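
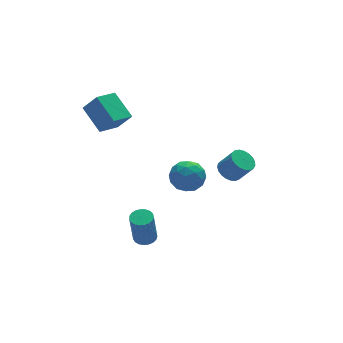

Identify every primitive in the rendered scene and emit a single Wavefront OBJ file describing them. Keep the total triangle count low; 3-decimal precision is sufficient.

v -2.55 1.143 4.218
v -2.834 2.484 5.081
v -3.081 1.638 3.275
v -3.364 2.979 4.138
v -1.436 1.621 3.842
v -1.719 2.962 4.705
v -1.966 2.116 2.899
v -2.25 3.457 3.762
v 1.508 2.611 -1.246
v 2.365 2.372 -1.626
v 0.815 1.508 -2.114
v 1.672 1.269 -2.494
v 1.486 1.079 -1.564
v 1.914 1.761 -1.028
v 1.266 2.119 -2.712
v 1.694 2.801 -2.176
v 2.215 2.068 -2.532
v 2.351 1.425 -1.823
v 0.829 2.455 -1.917
v 0.965 1.812 -1.208
v 1.997 2.589 -1.36
v 1.183 1.291 -2.38
v 1.073 1.18 -1.833
v 1.577 1.039 -2.057
v 1.732 2.229 -1.008
v 2.236 2.089 -1.232
v 1.719 1.328 -1.195
v 0.944 1.791 -2.508
v 1.448 1.651 -2.732
v 1.603 2.841 -1.683
v 2.107 2.7 -1.907
v 1.461 2.552 -2.545
v 2.413 2.269 -2.116
v 2.006 1.621 -2.626
v 1.767 2.121 -2.754
v 2.019 2.522 -2.439
v 2.493 1.891 -1.699
v 2.085 1.243 -2.209
v 1.976 1.131 -1.662
v 2.228 1.532 -1.347
v 2.405 1.713 -2.232
v 1.095 2.637 -1.531
v 0.687 1.989 -2.041
v 0.952 2.348 -2.393
v 1.204 2.749 -2.078
v 1.174 2.259 -1.114
v 0.767 1.611 -1.624
v 1.161 1.358 -1.301
v 1.413 1.759 -0.986
v 0.775 2.167 -1.508
v -3.074 -3.447 -0.415
v -2.571 -3.248 -0.318
v -2.822 -3.435 1.353
v -3.326 -3.633 1.255
v -2.698 -3.058 -0.315
v -2.95 -3.245 1.355
v -2.891 -2.935 -0.331
v -3.142 -3.122 1.34
v -3.115 -2.901 -0.36
v -3.366 -3.088 1.31
v -3.332 -2.961 -0.4
v -3.583 -3.148 1.271
v -3.505 -3.105 -0.442
v -3.756 -3.292 1.229
v -3.603 -3.308 -0.479
v -3.854 -3.495 1.191
v -3.61 -3.535 -0.506
v -3.861 -3.722 1.165
v -3.524 -3.747 -0.517
v -3.775 -3.934 1.154
v -3.36 -3.907 -0.51
v -3.612 -4.094 1.161
v -3.148 -3.987 -0.487
v -3.399 -4.174 1.184
v -2.922 -3.974 -0.452
v -3.173 -4.161 1.219
v -2.723 -3.869 -0.41
v -2.974 -4.056 1.261
v -2.584 -3.692 -0.369
v -2.836 -3.879 1.302
v -2.531 -3.472 -0.337
v -2.782 -3.659 1.334
v 2.562 -0.611 0.139
v 3.173 -0.386 -0.06
v 3.668 -0.864 0.923
v 3.058 -1.089 1.121
v 3.077 -0.169 0.094
v 3.573 -0.647 1.077
v 2.892 -0.028 0.256
v 3.388 -0.506 1.238
v 2.651 0.012 0.397
v 3.146 -0.466 1.38
v 2.394 -0.056 0.494
v 2.889 -0.534 1.476
v 2.166 -0.22 0.529
v 2.662 -0.698 1.512
v 2.007 -0.451 0.497
v 2.502 -0.929 1.479
v 1.943 -0.71 0.403
v 2.439 -1.188 1.385
v 1.987 -0.952 0.263
v 2.483 -1.43 1.246
v 2.13 -1.135 0.102
v 2.626 -1.613 1.084
v 2.348 -1.227 -0.053
v 2.844 -1.705 0.929
v 2.603 -1.213 -0.175
v 3.099 -1.691 0.808
v 2.851 -1.095 -0.242
v 3.346 -1.573 0.74
v 3.049 -0.893 -0.244
v 3.544 -1.371 0.739
v 3.163 -0.642 -0.179
v 3.658 -1.12 0.803
f 2 4 1
f 5 2 1
f 1 4 3
f 3 5 1
f 2 8 4
f 6 2 5
f 6 8 2
f 4 8 3
f 7 5 3
f 3 8 7
f 7 6 5
f 8 6 7
f 9 46 25
f 46 20 49
f 25 49 14
f 46 49 25
f 9 25 21
f 25 14 26
f 21 26 10
f 25 26 21
f 9 21 30
f 21 10 31
f 30 31 16
f 21 31 30
f 9 30 42
f 30 16 45
f 42 45 19
f 30 45 42
f 9 42 46
f 42 19 50
f 46 50 20
f 42 50 46
f 10 26 37
f 26 14 40
f 37 40 18
f 26 40 37
f 14 49 27
f 49 20 48
f 27 48 13
f 49 48 27
f 20 50 47
f 50 19 43
f 47 43 11
f 50 43 47
f 19 45 44
f 45 16 32
f 44 32 15
f 45 32 44
f 16 31 36
f 31 10 33
f 36 33 17
f 31 33 36
f 12 38 24
f 38 18 39
f 24 39 13
f 38 39 24
f 12 24 22
f 24 13 23
f 22 23 11
f 24 23 22
f 12 22 29
f 22 11 28
f 29 28 15
f 22 28 29
f 12 29 34
f 29 15 35
f 34 35 17
f 29 35 34
f 12 34 38
f 34 17 41
f 38 41 18
f 34 41 38
f 13 39 27
f 39 18 40
f 27 40 14
f 39 40 27
f 11 23 47
f 23 13 48
f 47 48 20
f 23 48 47
f 15 28 44
f 28 11 43
f 44 43 19
f 28 43 44
f 17 35 36
f 35 15 32
f 36 32 16
f 35 32 36
f 18 41 37
f 41 17 33
f 37 33 10
f 41 33 37
f 52 51 55
f 52 55 53
f 53 55 56
f 53 56 54
f 55 51 57
f 55 57 56
f 56 57 58
f 56 58 54
f 57 51 59
f 57 59 58
f 58 59 60
f 58 60 54
f 59 51 61
f 59 61 60
f 60 61 62
f 60 62 54
f 61 51 63
f 61 63 62
f 62 63 64
f 62 64 54
f 63 51 65
f 63 65 64
f 64 65 66
f 64 66 54
f 65 51 67
f 65 67 66
f 66 67 68
f 66 68 54
f 67 51 69
f 67 69 68
f 68 69 70
f 68 70 54
f 69 51 71
f 69 71 70
f 70 71 72
f 70 72 54
f 71 51 73
f 71 73 72
f 72 73 74
f 72 74 54
f 73 51 75
f 73 75 74
f 74 75 76
f 74 76 54
f 75 51 77
f 75 77 76
f 76 77 78
f 76 78 54
f 77 51 79
f 77 79 78
f 78 79 80
f 78 80 54
f 79 51 81
f 79 81 80
f 80 81 82
f 80 82 54
f 81 51 52
f 81 52 82
f 82 52 53
f 82 53 54
f 84 83 87
f 84 87 85
f 85 87 88
f 85 88 86
f 87 83 89
f 87 89 88
f 88 89 90
f 88 90 86
f 89 83 91
f 89 91 90
f 90 91 92
f 90 92 86
f 91 83 93
f 91 93 92
f 92 93 94
f 92 94 86
f 93 83 95
f 93 95 94
f 94 95 96
f 94 96 86
f 95 83 97
f 95 97 96
f 96 97 98
f 96 98 86
f 97 83 99
f 97 99 98
f 98 99 100
f 98 100 86
f 99 83 101
f 99 101 100
f 100 101 102
f 100 102 86
f 101 83 103
f 101 103 102
f 102 103 104
f 102 104 86
f 103 83 105
f 103 105 104
f 104 105 106
f 104 106 86
f 105 83 107
f 105 107 106
f 106 107 108
f 106 108 86
f 107 83 109
f 107 109 108
f 108 109 110
f 108 110 86
f 109 83 111
f 109 111 110
f 110 111 112
f 110 112 86
f 111 83 113
f 111 113 112
f 112 113 114
f 112 114 86
f 113 83 84
f 113 84 114
f 114 84 85
f 114 85 86



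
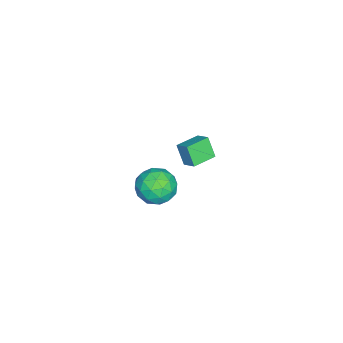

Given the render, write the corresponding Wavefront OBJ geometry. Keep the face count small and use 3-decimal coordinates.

v -2.426 1.561 -1.999
v -2.838 0.989 -0.767
v -3.715 2.403 -2.039
v -4.127 1.831 -0.807
v -1.953 2.309 -1.493
v -2.365 1.737 -0.261
v -3.242 3.151 -1.533
v -3.654 2.579 -0.301
v 2.864 2.556 1.855
v 3.917 3.156 1.991
v 3.743 0.884 2.429
v 4.796 1.484 2.565
v 3.867 1.702 3.325
v 3.324 2.735 2.97
v 4.336 1.305 1.45
v 3.793 2.338 1.095
v 4.827 2.383 1.741
v 4.537 2.628 2.9
v 3.123 1.412 1.52
v 2.833 1.657 2.679
v 3.314 3.002 1.873
v 4.346 1.038 2.547
v 3.8 1.166 2.994
v 4.419 1.518 3.074
v 2.965 2.755 2.448
v 3.584 3.108 2.528
v 3.554 2.254 3.312
v 4.076 0.932 1.892
v 4.695 1.285 1.972
v 3.241 2.522 1.346
v 3.86 2.874 1.426
v 4.106 1.786 1.108
v 4.467 2.901 1.806
v 4.984 1.918 2.143
v 4.713 1.813 1.487
v 4.394 2.42 1.279
v 4.297 3.045 2.487
v 4.813 2.063 2.824
v 4.267 2.191 3.271
v 3.948 2.798 3.062
v 4.832 2.591 2.34
v 2.847 1.977 1.596
v 3.363 0.995 1.933
v 3.712 1.242 1.358
v 3.393 1.849 1.149
v 2.676 2.122 2.277
v 3.193 1.139 2.614
v 3.266 1.62 3.141
v 2.947 2.227 2.933
v 2.828 1.449 2.08
f 2 4 1
f 5 2 1
f 1 4 3
f 3 5 1
f 2 8 4
f 6 2 5
f 6 8 2
f 4 8 3
f 7 5 3
f 3 8 7
f 7 6 5
f 8 6 7
f 9 46 25
f 46 20 49
f 25 49 14
f 46 49 25
f 9 25 21
f 25 14 26
f 21 26 10
f 25 26 21
f 9 21 30
f 21 10 31
f 30 31 16
f 21 31 30
f 9 30 42
f 30 16 45
f 42 45 19
f 30 45 42
f 9 42 46
f 42 19 50
f 46 50 20
f 42 50 46
f 10 26 37
f 26 14 40
f 37 40 18
f 26 40 37
f 14 49 27
f 49 20 48
f 27 48 13
f 49 48 27
f 20 50 47
f 50 19 43
f 47 43 11
f 50 43 47
f 19 45 44
f 45 16 32
f 44 32 15
f 45 32 44
f 16 31 36
f 31 10 33
f 36 33 17
f 31 33 36
f 12 38 24
f 38 18 39
f 24 39 13
f 38 39 24
f 12 24 22
f 24 13 23
f 22 23 11
f 24 23 22
f 12 22 29
f 22 11 28
f 29 28 15
f 22 28 29
f 12 29 34
f 29 15 35
f 34 35 17
f 29 35 34
f 12 34 38
f 34 17 41
f 38 41 18
f 34 41 38
f 13 39 27
f 39 18 40
f 27 40 14
f 39 40 27
f 11 23 47
f 23 13 48
f 47 48 20
f 23 48 47
f 15 28 44
f 28 11 43
f 44 43 19
f 28 43 44
f 17 35 36
f 35 15 32
f 36 32 16
f 35 32 36
f 18 41 37
f 41 17 33
f 37 33 10
f 41 33 37



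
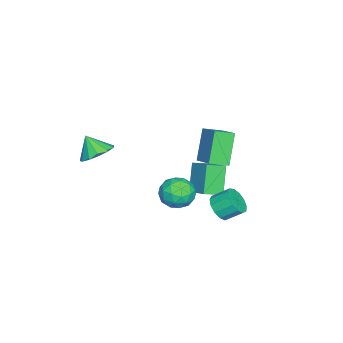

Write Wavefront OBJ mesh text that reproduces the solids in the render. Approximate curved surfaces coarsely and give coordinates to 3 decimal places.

v 0.617 2.397 1.001
v -0.588 2.348 2.83
v 1.853 3.468 1.844
v 0.648 3.419 3.673
v 1.212 1.421 1.367
v 0.007 1.372 3.196
v 2.448 2.492 2.21
v 1.243 2.443 4.039
v 3.405 3.4 -0.582
v 4.002 3.085 -0.002
v 3.813 4.025 0.702
v 3.215 4.34 0.122
v 4.255 3.376 -0.322
v 4.066 4.316 0.382
v 4.239 3.675 -0.725
v 4.05 4.615 -0.02
v 3.958 3.886 -1.082
v 3.769 4.826 -0.378
v 3.501 3.943 -1.281
v 3.312 4.883 -0.576
v 3.013 3.827 -1.258
v 2.824 4.768 -0.553
v 2.65 3.576 -1.02
v 2.461 4.516 -0.316
v 2.526 3.269 -0.643
v 2.337 4.209 0.061
v 2.681 3.004 -0.247
v 2.492 3.944 0.457
v 3.066 2.864 0.042
v 2.877 3.804 0.747
v 3.558 2.894 0.134
v 3.369 3.834 0.838
v 3.506 -3.554 2.398
v 3.996 -4.39 1.943
v 3.234 -4.326 3.522
v 4.42 -4.091 2.251
v 4.553 -3.621 2.605
v 4.354 -3.131 2.893
v 3.886 -2.775 3.025
v 3.297 -2.666 2.957
v 2.774 -2.84 2.712
v 2.483 -3.24 2.367
v 2.518 -3.74 2.032
v 2.865 -4.181 1.813
v 3.417 -4.423 1.78
v -2.076 1.283 -1.248
v -1.298 0.37 -0.83
v -1.126 2.434 -0.499
v -0.348 1.521 -0.081
v -0.972 1.459 -2.919
v -0.194 0.546 -2.501
v -0.022 2.61 -2.17
v 0.756 1.697 -1.752
v 1.949 1.582 -0.586
v 2.969 1.109 -0.539
v 1.271 0.051 -1.301
v 2.291 -0.422 -1.254
v 1.729 -0.203 -0.305
v 2.148 0.743 0.137
v 2.092 0.417 -1.977
v 2.511 1.363 -1.535
v 3.057 0.389 -1.4
v 2.833 0.006 -0.366
v 1.407 1.154 -1.474
v 1.183 0.771 -0.44
v 2.518 1.48 -0.5
v 1.722 -0.32 -1.34
v 1.391 -0.191 -0.782
v 1.991 -0.469 -0.755
v 2.036 1.265 -0.102
v 2.635 0.987 -0.075
v 1.907 0.215 0.063
v 1.605 0.173 -1.765
v 2.204 -0.105 -1.738
v 2.249 1.629 -1.085
v 2.849 1.351 -1.058
v 2.333 0.945 -1.903
v 3.17 0.779 -0.978
v 2.772 -0.121 -1.398
v 2.655 0.372 -1.823
v 2.901 0.928 -1.563
v 3.038 0.554 -0.371
v 2.64 -0.346 -0.791
v 2.309 -0.218 -0.233
v 2.555 0.338 0.027
v 3.09 0.13 -0.876
v 1.6 1.506 -1.049
v 1.202 0.606 -1.469
v 1.685 0.822 -1.867
v 1.931 1.378 -1.607
v 1.468 1.281 -0.442
v 1.07 0.381 -0.862
v 1.339 0.232 -0.277
v 1.585 0.788 -0.017
v 1.15 1.03 -0.964
f 2 4 1
f 5 2 1
f 1 4 3
f 3 5 1
f 2 8 4
f 6 2 5
f 6 8 2
f 4 8 3
f 7 5 3
f 3 8 7
f 7 6 5
f 8 6 7
f 10 9 13
f 10 13 11
f 11 13 14
f 11 14 12
f 13 9 15
f 13 15 14
f 14 15 16
f 14 16 12
f 15 9 17
f 15 17 16
f 16 17 18
f 16 18 12
f 17 9 19
f 17 19 18
f 18 19 20
f 18 20 12
f 19 9 21
f 19 21 20
f 20 21 22
f 20 22 12
f 21 9 23
f 21 23 22
f 22 23 24
f 22 24 12
f 23 9 25
f 23 25 24
f 24 25 26
f 24 26 12
f 25 9 27
f 25 27 26
f 26 27 28
f 26 28 12
f 27 9 29
f 27 29 28
f 28 29 30
f 28 30 12
f 29 9 31
f 29 31 30
f 30 31 32
f 30 32 12
f 31 9 10
f 31 10 32
f 32 10 11
f 32 11 12
f 34 33 36
f 34 36 35
f 36 33 37
f 36 37 35
f 37 33 38
f 37 38 35
f 38 33 39
f 38 39 35
f 39 33 40
f 39 40 35
f 40 33 41
f 40 41 35
f 41 33 42
f 41 42 35
f 42 33 43
f 42 43 35
f 43 33 44
f 43 44 35
f 44 33 45
f 44 45 35
f 45 33 34
f 45 34 35
f 47 49 46
f 50 47 46
f 46 49 48
f 48 50 46
f 47 53 49
f 51 47 50
f 51 53 47
f 49 53 48
f 52 50 48
f 48 53 52
f 52 51 50
f 53 51 52
f 54 91 70
f 91 65 94
f 70 94 59
f 91 94 70
f 54 70 66
f 70 59 71
f 66 71 55
f 70 71 66
f 54 66 75
f 66 55 76
f 75 76 61
f 66 76 75
f 54 75 87
f 75 61 90
f 87 90 64
f 75 90 87
f 54 87 91
f 87 64 95
f 91 95 65
f 87 95 91
f 55 71 82
f 71 59 85
f 82 85 63
f 71 85 82
f 59 94 72
f 94 65 93
f 72 93 58
f 94 93 72
f 65 95 92
f 95 64 88
f 92 88 56
f 95 88 92
f 64 90 89
f 90 61 77
f 89 77 60
f 90 77 89
f 61 76 81
f 76 55 78
f 81 78 62
f 76 78 81
f 57 83 69
f 83 63 84
f 69 84 58
f 83 84 69
f 57 69 67
f 69 58 68
f 67 68 56
f 69 68 67
f 57 67 74
f 67 56 73
f 74 73 60
f 67 73 74
f 57 74 79
f 74 60 80
f 79 80 62
f 74 80 79
f 57 79 83
f 79 62 86
f 83 86 63
f 79 86 83
f 58 84 72
f 84 63 85
f 72 85 59
f 84 85 72
f 56 68 92
f 68 58 93
f 92 93 65
f 68 93 92
f 60 73 89
f 73 56 88
f 89 88 64
f 73 88 89
f 62 80 81
f 80 60 77
f 81 77 61
f 80 77 81
f 63 86 82
f 86 62 78
f 82 78 55
f 86 78 82



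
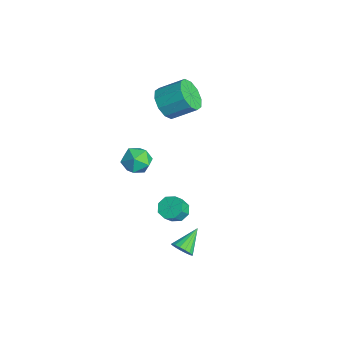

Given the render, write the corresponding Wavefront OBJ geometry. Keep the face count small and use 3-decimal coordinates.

v 4.092 0.651 -3.473
v 4.592 0.668 -2.998
v 3.288 1.789 -2.667
v 4.687 0.893 -3.221
v 4.645 1.062 -3.501
v 4.477 1.137 -3.775
v 4.22 1.101 -3.98
v 3.934 0.961 -4.069
v 3.684 0.751 -4.021
v 3.528 0.518 -3.847
v 3.5 0.315 -3.588
v 3.609 0.189 -3.303
v 3.827 0.169 -3.056
v 4.107 0.259 -2.905
v 4.383 0.439 -2.884
v 0.387 1.514 -3.786
v 0.797 1.081 -4.273
v 1.203 0.553 -3.461
v 0.793 0.986 -2.974
v 1.087 1.565 -4.103
v 1.493 1.037 -3.291
v 0.967 2.019 -3.747
v 1.373 1.491 -2.936
v 0.507 2.178 -3.414
v 0.913 1.649 -2.602
v -0.023 1.947 -3.299
v 0.383 1.419 -2.487
v -0.313 1.463 -3.469
v 0.093 0.935 -2.657
v -0.193 1.009 -3.824
v 0.213 0.481 -3.013
v 0.267 0.851 -4.158
v 0.673 0.322 -3.346
v -3.358 0.477 -1.263
v -2.583 0.987 -1.659
v -2.497 -0.907 -1.361
v -1.722 -0.397 -1.757
v -1.978 -0.256 -0.791
v -2.51 0.599 -0.73
v -2.57 -0.519 -2.29
v -3.102 0.336 -2.229
v -2.095 0.372 -2.294
v -1.729 0.534 -1.367
v -3.351 -0.454 -1.653
v -2.985 -0.292 -0.726
v -2.687 1.775 3.034
v -1.809 1.859 2.394
v -1.255 3.168 3.325
v -2.133 3.085 3.966
v -2.294 2.248 2.135
v -1.739 3.558 3.066
v -2.929 2.457 2.219
v -2.374 3.767 3.15
v -3.471 2.406 2.615
v -2.917 3.715 3.546
v -3.715 2.113 3.171
v -3.16 3.423 4.102
v -3.565 1.692 3.675
v -3.011 3.001 4.606
v -3.081 1.302 3.934
v -2.526 2.612 4.865
v -2.446 1.093 3.85
v -1.891 2.403 4.781
v -1.903 1.145 3.454
v -1.349 2.454 4.385
v -1.66 1.437 2.898
v -1.105 2.747 3.829
f 2 1 4
f 2 4 3
f 4 1 5
f 4 5 3
f 5 1 6
f 5 6 3
f 6 1 7
f 6 7 3
f 7 1 8
f 7 8 3
f 8 1 9
f 8 9 3
f 9 1 10
f 9 10 3
f 10 1 11
f 10 11 3
f 11 1 12
f 11 12 3
f 12 1 13
f 12 13 3
f 13 1 14
f 13 14 3
f 14 1 15
f 14 15 3
f 15 1 2
f 15 2 3
f 17 16 20
f 17 20 18
f 18 20 21
f 18 21 19
f 20 16 22
f 20 22 21
f 21 22 23
f 21 23 19
f 22 16 24
f 22 24 23
f 23 24 25
f 23 25 19
f 24 16 26
f 24 26 25
f 25 26 27
f 25 27 19
f 26 16 28
f 26 28 27
f 27 28 29
f 27 29 19
f 28 16 30
f 28 30 29
f 29 30 31
f 29 31 19
f 30 16 32
f 30 32 31
f 31 32 33
f 31 33 19
f 32 16 17
f 32 17 33
f 33 17 18
f 33 18 19
f 34 45 39
f 34 39 35
f 34 35 41
f 34 41 44
f 34 44 45
f 35 39 43
f 39 45 38
f 45 44 36
f 44 41 40
f 41 35 42
f 37 43 38
f 37 38 36
f 37 36 40
f 37 40 42
f 37 42 43
f 38 43 39
f 36 38 45
f 40 36 44
f 42 40 41
f 43 42 35
f 47 46 50
f 47 50 48
f 48 50 51
f 48 51 49
f 50 46 52
f 50 52 51
f 51 52 53
f 51 53 49
f 52 46 54
f 52 54 53
f 53 54 55
f 53 55 49
f 54 46 56
f 54 56 55
f 55 56 57
f 55 57 49
f 56 46 58
f 56 58 57
f 57 58 59
f 57 59 49
f 58 46 60
f 58 60 59
f 59 60 61
f 59 61 49
f 60 46 62
f 60 62 61
f 61 62 63
f 61 63 49
f 62 46 64
f 62 64 63
f 63 64 65
f 63 65 49
f 64 46 66
f 64 66 65
f 65 66 67
f 65 67 49
f 66 46 47
f 66 47 67
f 67 47 48
f 67 48 49



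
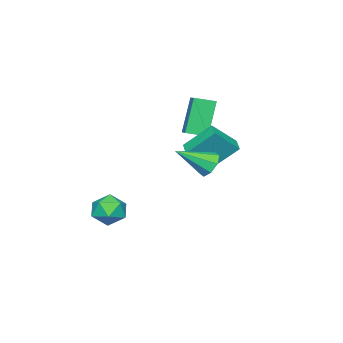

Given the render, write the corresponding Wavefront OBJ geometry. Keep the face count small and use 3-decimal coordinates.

v -2.259 2.806 1.118
v -2.947 3.938 2.41
v -1.654 3.377 0.94
v -2.342 4.509 2.231
v -1.238 2.091 2.289
v -1.926 3.223 3.58
v -0.633 2.662 2.11
v -1.321 3.794 3.402
v -0.094 4.34 1.984
v 0.423 4.373 1.401
v 1.114 3.28 2.996
v 0.49 4.82 1.79
v 0.214 4.987 2.293
v -0.242 4.774 2.615
v -0.611 4.308 2.567
v -0.678 3.86 2.177
v -0.402 3.694 1.674
v 0.054 3.906 1.353
v -0.699 -0.894 -3.09
v 0.202 -1.219 -2.77
v -1.342 -2.361 -2.77
v -0.441 -2.686 -2.45
v -0.95 -1.999 -1.913
v -0.553 -1.092 -2.111
v -0.587 -2.488 -3.429
v -0.19 -1.581 -3.627
v 0.271 -2.204 -2.979
v 0.046 -1.901 -2.043
v -1.186 -1.679 -3.497
v -1.411 -1.376 -2.561
v -3.562 0.404 1.961
v -4.445 0.292 3.962
v -4.245 1.255 1.707
v -5.128 1.143 3.708
v -2.812 1.117 2.332
v -3.695 1.005 4.333
v -3.495 1.968 2.078
v -4.378 1.856 4.079
f 2 4 1
f 5 2 1
f 1 4 3
f 3 5 1
f 2 8 4
f 6 2 5
f 6 8 2
f 4 8 3
f 7 5 3
f 3 8 7
f 7 6 5
f 8 6 7
f 10 9 12
f 10 12 11
f 12 9 13
f 12 13 11
f 13 9 14
f 13 14 11
f 14 9 15
f 14 15 11
f 15 9 16
f 15 16 11
f 16 9 17
f 16 17 11
f 17 9 18
f 17 18 11
f 18 9 10
f 18 10 11
f 19 30 24
f 19 24 20
f 19 20 26
f 19 26 29
f 19 29 30
f 20 24 28
f 24 30 23
f 30 29 21
f 29 26 25
f 26 20 27
f 22 28 23
f 22 23 21
f 22 21 25
f 22 25 27
f 22 27 28
f 23 28 24
f 21 23 30
f 25 21 29
f 27 25 26
f 28 27 20
f 32 34 31
f 35 32 31
f 31 34 33
f 33 35 31
f 32 38 34
f 36 32 35
f 36 38 32
f 34 38 33
f 37 35 33
f 33 38 37
f 37 36 35
f 38 36 37



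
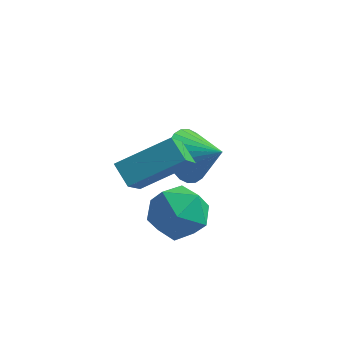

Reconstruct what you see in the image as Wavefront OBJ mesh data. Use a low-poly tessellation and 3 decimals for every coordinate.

v -2.773 4.007 -2.594
v -2.226 4.334 -3.478
v -1.547 3.813 -1.906
v -2.282 4.703 -3.274
v -2.412 4.966 -2.966
v -2.598 5.083 -2.602
v -2.81 5.036 -2.237
v -3.017 4.833 -1.925
v -3.187 4.504 -1.716
v -3.293 4.099 -1.64
v -3.321 3.681 -1.71
v -3.265 3.312 -1.914
v -3.134 3.049 -2.221
v -2.949 2.932 -2.586
v -2.736 2.978 -2.951
v -2.53 3.182 -3.262
v -2.36 3.511 -3.472
v -2.253 3.915 -3.547
v -3.381 1.916 -3.323
v -2.512 2.516 -2.827
v -2.148 0.604 -3.893
v -1.279 1.204 -3.397
v -2.081 0.68 -2.73
v -2.843 1.491 -2.378
v -1.817 1.629 -4.342
v -2.579 2.44 -3.99
v -1.545 2.339 -3.457
v -1.709 1.753 -2.461
v -2.951 1.367 -4.259
v -3.115 0.781 -3.263
v -4.069 1.6 -1.538
v -3.968 0.188 -0.197
v -2.528 2.566 -0.637
v -2.427 1.154 0.704
v -3.453 1.126 -2.084
v -3.352 -0.286 -0.743
v -1.912 2.092 -1.183
v -1.811 0.68 0.158
f 2 1 4
f 2 4 3
f 4 1 5
f 4 5 3
f 5 1 6
f 5 6 3
f 6 1 7
f 6 7 3
f 7 1 8
f 7 8 3
f 8 1 9
f 8 9 3
f 9 1 10
f 9 10 3
f 10 1 11
f 10 11 3
f 11 1 12
f 11 12 3
f 12 1 13
f 12 13 3
f 13 1 14
f 13 14 3
f 14 1 15
f 14 15 3
f 15 1 16
f 15 16 3
f 16 1 17
f 16 17 3
f 17 1 18
f 17 18 3
f 18 1 2
f 18 2 3
f 19 30 24
f 19 24 20
f 19 20 26
f 19 26 29
f 19 29 30
f 20 24 28
f 24 30 23
f 30 29 21
f 29 26 25
f 26 20 27
f 22 28 23
f 22 23 21
f 22 21 25
f 22 25 27
f 22 27 28
f 23 28 24
f 21 23 30
f 25 21 29
f 27 25 26
f 28 27 20
f 32 34 31
f 35 32 31
f 31 34 33
f 33 35 31
f 32 38 34
f 36 32 35
f 36 38 32
f 34 38 33
f 37 35 33
f 33 38 37
f 37 36 35
f 38 36 37



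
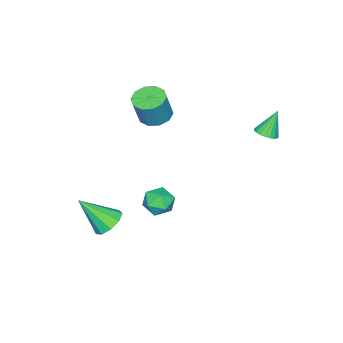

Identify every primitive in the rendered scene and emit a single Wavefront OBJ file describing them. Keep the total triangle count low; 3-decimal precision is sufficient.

v -2.907 3.168 1.86
v -2.556 2.728 2.096
v -3.513 3.392 3.18
v -2.411 2.934 2.127
v -2.352 3.18 2.113
v -2.389 3.424 2.054
v -2.515 3.624 1.962
v -2.709 3.745 1.853
v -2.938 3.766 1.744
v -3.161 3.684 1.656
v -3.34 3.512 1.603
v -3.444 3.281 1.594
v -3.456 3.03 1.631
v -3.372 2.804 1.708
v -3.208 2.64 1.811
v -2.992 2.567 1.923
v -2.761 2.598 2.023
v 3.4 -1.189 -2.499
v 4.046 -1.44 -3.009
v 4.08 -2.411 -1.041
v 4.209 -0.971 -2.693
v 3.994 -0.605 -2.286
v 3.501 -0.512 -1.979
v 2.961 -0.736 -1.915
v 2.627 -1.172 -2.125
v 2.654 -1.616 -2.509
v 3.031 -1.861 -2.889
v 3.581 -1.791 -3.087
v 0.822 0.376 -1.612
v 1.206 0.966 -1.133
v 2.014 -0.306 -1.727
v 2.398 0.284 -1.248
v 1.826 -0.242 -0.899
v 1.089 0.179 -0.828
v 2.131 0.481 -2.032
v 1.394 0.902 -1.961
v 2.015 1.031 -1.392
v 1.826 0.584 -0.692
v 1.394 0.076 -2.168
v 1.205 -0.371 -1.468
v -1.463 -2.116 1.809
v -0.675 -1.937 1.516
v -0.128 -1.924 2.999
v -0.917 -2.104 3.291
v -0.926 -1.477 1.605
v -0.379 -1.464 3.087
v -1.382 -1.261 1.772
v -0.835 -1.248 3.254
v -1.87 -1.372 1.952
v -1.323 -1.359 3.435
v -2.202 -1.767 2.078
v -1.655 -1.755 3.561
v -2.252 -2.296 2.101
v -1.705 -2.283 3.584
v -2.001 -2.756 2.013
v -1.454 -2.743 3.495
v -1.545 -2.972 1.846
v -0.998 -2.959 3.328
v -1.057 -2.861 1.665
v -0.51 -2.848 3.148
v -0.725 -2.465 1.539
v -0.178 -2.453 3.022
f 2 1 4
f 2 4 3
f 4 1 5
f 4 5 3
f 5 1 6
f 5 6 3
f 6 1 7
f 6 7 3
f 7 1 8
f 7 8 3
f 8 1 9
f 8 9 3
f 9 1 10
f 9 10 3
f 10 1 11
f 10 11 3
f 11 1 12
f 11 12 3
f 12 1 13
f 12 13 3
f 13 1 14
f 13 14 3
f 14 1 15
f 14 15 3
f 15 1 16
f 15 16 3
f 16 1 17
f 16 17 3
f 17 1 2
f 17 2 3
f 19 18 21
f 19 21 20
f 21 18 22
f 21 22 20
f 22 18 23
f 22 23 20
f 23 18 24
f 23 24 20
f 24 18 25
f 24 25 20
f 25 18 26
f 25 26 20
f 26 18 27
f 26 27 20
f 27 18 28
f 27 28 20
f 28 18 19
f 28 19 20
f 29 40 34
f 29 34 30
f 29 30 36
f 29 36 39
f 29 39 40
f 30 34 38
f 34 40 33
f 40 39 31
f 39 36 35
f 36 30 37
f 32 38 33
f 32 33 31
f 32 31 35
f 32 35 37
f 32 37 38
f 33 38 34
f 31 33 40
f 35 31 39
f 37 35 36
f 38 37 30
f 42 41 45
f 42 45 43
f 43 45 46
f 43 46 44
f 45 41 47
f 45 47 46
f 46 47 48
f 46 48 44
f 47 41 49
f 47 49 48
f 48 49 50
f 48 50 44
f 49 41 51
f 49 51 50
f 50 51 52
f 50 52 44
f 51 41 53
f 51 53 52
f 52 53 54
f 52 54 44
f 53 41 55
f 53 55 54
f 54 55 56
f 54 56 44
f 55 41 57
f 55 57 56
f 56 57 58
f 56 58 44
f 57 41 59
f 57 59 58
f 58 59 60
f 58 60 44
f 59 41 61
f 59 61 60
f 60 61 62
f 60 62 44
f 61 41 42
f 61 42 62
f 62 42 43
f 62 43 44



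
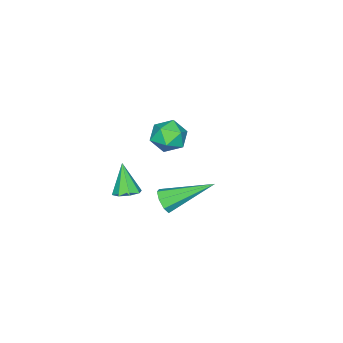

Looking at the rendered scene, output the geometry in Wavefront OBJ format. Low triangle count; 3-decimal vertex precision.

v -1.987 -2.849 1.34
v -1.251 -2.569 0.939
v -1.349 -4.091 1.641
v -0.613 -3.811 1.24
v -0.868 -3.444 2.001
v -1.262 -2.676 1.815
v -1.338 -3.984 0.765
v -1.732 -3.216 0.579
v -0.85 -3.271 0.583
v -0.56 -2.936 1.347
v -2.04 -3.724 1.233
v -1.75 -3.389 1.997
v 4.077 -1.631 2.197
v 4.638 -1.625 2.38
v 3.663 -2.129 3.483
v 4.425 -1.235 2.463
v 4.008 -1.077 2.389
v 3.632 -1.244 2.203
v 3.517 -1.637 2.014
v 3.73 -2.027 1.932
v 4.146 -2.184 2.005
v 4.523 -2.018 2.191
v 4.11 0.134 2.563
v 4.527 0.191 2.977
v 2.95 1.686 3.517
v 4.597 0.462 2.622
v 4.382 0.54 2.233
v 4.008 0.381 2.037
v 3.694 0.077 2.149
v 3.623 -0.194 2.504
v 3.838 -0.272 2.893
v 4.213 -0.113 3.089
f 1 12 6
f 1 6 2
f 1 2 8
f 1 8 11
f 1 11 12
f 2 6 10
f 6 12 5
f 12 11 3
f 11 8 7
f 8 2 9
f 4 10 5
f 4 5 3
f 4 3 7
f 4 7 9
f 4 9 10
f 5 10 6
f 3 5 12
f 7 3 11
f 9 7 8
f 10 9 2
f 14 13 16
f 14 16 15
f 16 13 17
f 16 17 15
f 17 13 18
f 17 18 15
f 18 13 19
f 18 19 15
f 19 13 20
f 19 20 15
f 20 13 21
f 20 21 15
f 21 13 22
f 21 22 15
f 22 13 14
f 22 14 15
f 24 23 26
f 24 26 25
f 26 23 27
f 26 27 25
f 27 23 28
f 27 28 25
f 28 23 29
f 28 29 25
f 29 23 30
f 29 30 25
f 30 23 31
f 30 31 25
f 31 23 32
f 31 32 25
f 32 23 24
f 32 24 25



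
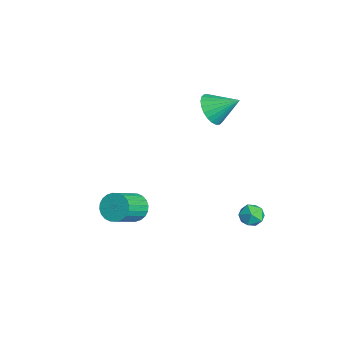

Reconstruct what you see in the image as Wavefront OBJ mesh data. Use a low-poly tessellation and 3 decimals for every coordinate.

v 2.361 -3.214 -2.411
v 2.971 -3.246 -3.03
v 3.989 -4.417 -1.969
v 3.379 -4.386 -1.349
v 3.079 -2.984 -2.845
v 4.097 -4.155 -1.783
v 3.078 -2.756 -2.593
v 4.096 -3.927 -1.531
v 2.968 -2.598 -2.313
v 3.986 -3.77 -1.252
v 2.765 -2.535 -2.048
v 3.783 -3.706 -0.987
v 2.501 -2.574 -1.838
v 3.519 -3.745 -0.777
v 2.216 -2.711 -1.716
v 3.234 -3.882 -0.655
v 1.952 -2.925 -1.699
v 2.97 -4.096 -0.638
v 1.751 -3.183 -1.791
v 2.769 -4.354 -0.73
v 1.643 -3.445 -1.977
v 2.661 -4.616 -0.915
v 1.644 -3.673 -2.229
v 2.662 -4.844 -1.167
v 1.754 -3.83 -2.508
v 2.772 -5.002 -1.447
v 1.957 -3.894 -2.773
v 2.975 -5.065 -1.712
v 2.221 -3.855 -2.983
v 3.239 -5.026 -1.922
v 2.506 -3.718 -3.105
v 3.524 -4.889 -2.044
v 2.77 -3.504 -3.122
v 3.788 -4.675 -2.061
v 2.457 3.129 -3.265
v 3.163 3.281 -2.975
v 2.957 2.259 -4.025
v 3.663 2.411 -3.735
v 3.126 2.063 -3.291
v 2.817 2.601 -2.822
v 3.303 2.939 -4.178
v 2.994 3.477 -3.709
v 3.686 3.163 -3.54
v 3.577 2.622 -2.991
v 2.543 2.918 -4.009
v 2.434 2.377 -3.46
v -0.566 1.484 2.3
v -0.276 1.97 1.439
v 0.026 2.796 3.24
v -0.651 2.107 1.484
v -1.013 2.149 1.653
v -1.307 2.09 1.92
v -1.489 1.939 2.245
v -1.529 1.719 2.579
v -1.424 1.462 2.87
v -1.187 1.209 3.074
v -0.857 0.998 3.16
v -0.482 0.861 3.115
v -0.119 0.818 2.946
v 0.175 0.877 2.679
v 0.356 1.029 2.354
v 0.397 1.249 2.02
v 0.291 1.505 1.729
v 0.055 1.758 1.525
f 2 1 5
f 2 5 3
f 3 5 6
f 3 6 4
f 5 1 7
f 5 7 6
f 6 7 8
f 6 8 4
f 7 1 9
f 7 9 8
f 8 9 10
f 8 10 4
f 9 1 11
f 9 11 10
f 10 11 12
f 10 12 4
f 11 1 13
f 11 13 12
f 12 13 14
f 12 14 4
f 13 1 15
f 13 15 14
f 14 15 16
f 14 16 4
f 15 1 17
f 15 17 16
f 16 17 18
f 16 18 4
f 17 1 19
f 17 19 18
f 18 19 20
f 18 20 4
f 19 1 21
f 19 21 20
f 20 21 22
f 20 22 4
f 21 1 23
f 21 23 22
f 22 23 24
f 22 24 4
f 23 1 25
f 23 25 24
f 24 25 26
f 24 26 4
f 25 1 27
f 25 27 26
f 26 27 28
f 26 28 4
f 27 1 29
f 27 29 28
f 28 29 30
f 28 30 4
f 29 1 31
f 29 31 30
f 30 31 32
f 30 32 4
f 31 1 33
f 31 33 32
f 32 33 34
f 32 34 4
f 33 1 2
f 33 2 34
f 34 2 3
f 34 3 4
f 35 46 40
f 35 40 36
f 35 36 42
f 35 42 45
f 35 45 46
f 36 40 44
f 40 46 39
f 46 45 37
f 45 42 41
f 42 36 43
f 38 44 39
f 38 39 37
f 38 37 41
f 38 41 43
f 38 43 44
f 39 44 40
f 37 39 46
f 41 37 45
f 43 41 42
f 44 43 36
f 48 47 50
f 48 50 49
f 50 47 51
f 50 51 49
f 51 47 52
f 51 52 49
f 52 47 53
f 52 53 49
f 53 47 54
f 53 54 49
f 54 47 55
f 54 55 49
f 55 47 56
f 55 56 49
f 56 47 57
f 56 57 49
f 57 47 58
f 57 58 49
f 58 47 59
f 58 59 49
f 59 47 60
f 59 60 49
f 60 47 61
f 60 61 49
f 61 47 62
f 61 62 49
f 62 47 63
f 62 63 49
f 63 47 64
f 63 64 49
f 64 47 48
f 64 48 49



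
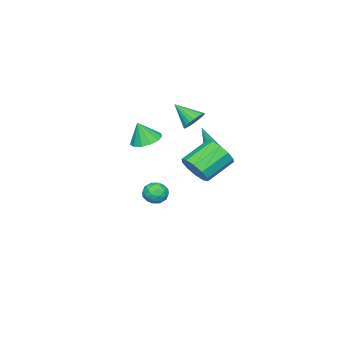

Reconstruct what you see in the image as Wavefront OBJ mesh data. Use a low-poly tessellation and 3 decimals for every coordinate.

v -2.439 -1.625 -3.634
v -1.972 -1.221 -3.062
v -2.228 -2.799 -2.978
v -1.761 -2.395 -2.406
v -2.591 -2.262 -2.441
v -2.721 -1.537 -2.846
v -1.479 -2.483 -3.194
v -1.609 -1.758 -3.599
v -1.379 -1.752 -2.79
v -2.066 -1.615 -2.325
v -2.134 -2.405 -3.715
v -2.821 -2.268 -3.25
v -2.224 -1.32 -3.406
v -1.976 -2.7 -2.634
v -2.464 -2.622 -2.655
v -2.189 -2.385 -2.319
v -2.665 -1.506 -3.279
v -2.39 -1.269 -2.943
v -2.754 -1.88 -2.578
v -1.81 -2.751 -3.097
v -1.535 -2.514 -2.761
v -2.011 -1.635 -3.721
v -1.736 -1.398 -3.385
v -1.446 -2.14 -3.462
v -1.601 -1.395 -2.91
v -1.477 -2.084 -2.524
v -1.311 -2.136 -2.987
v -1.387 -1.71 -3.225
v -2.005 -1.314 -2.636
v -1.881 -2.004 -2.251
v -2.369 -1.926 -2.271
v -2.445 -1.5 -2.509
v -1.656 -1.626 -2.476
v -2.319 -2.016 -3.789
v -2.195 -2.706 -3.404
v -1.755 -2.52 -3.531
v -1.831 -2.094 -3.769
v -2.723 -1.936 -3.516
v -2.599 -2.625 -3.13
v -2.813 -2.31 -2.815
v -2.889 -1.884 -3.053
v -2.544 -2.394 -3.564
v 2.096 3.487 2.072
v 2.577 3.253 2.964
v 1.005 3.9 3.98
v 0.524 4.133 3.088
v 2.726 3.859 2.81
v 1.155 4.506 3.826
v 2.635 4.323 2.375
v 1.064 4.969 3.391
v 2.338 4.467 1.823
v 0.767 5.114 2.839
v 1.948 4.237 1.367
v 0.377 4.883 2.383
v 1.615 3.72 1.18
v 0.043 4.367 2.196
v 1.465 3.114 1.334
v -0.106 3.761 2.35
v 1.556 2.651 1.769
v -0.015 3.297 2.785
v 1.853 2.506 2.321
v 0.282 3.153 3.337
v 2.243 2.737 2.777
v 0.672 3.383 3.793
v -3.193 -3.423 0.605
v -2.257 -3.071 0.468
v -2.847 -3.797 2.015
v -2.566 -2.633 0.66
v -3.075 -2.447 0.834
v -3.621 -2.57 0.936
v -4.032 -2.964 0.932
v -4.176 -3.504 0.825
v -4.008 -4.018 0.647
v -3.582 -4.344 0.456
v -3.032 -4.377 0.313
v -2.534 -4.107 0.261
v -2.245 -3.62 0.319
v -3.112 1.354 0.932
v -2.578 1.407 0.812
v -2.628 0.846 2.868
v -2.626 1.606 0.876
v -2.749 1.767 0.949
v -2.926 1.864 1.019
v -3.132 1.884 1.076
v -3.335 1.824 1.111
v -3.504 1.692 1.118
v -3.613 1.508 1.097
v -3.646 1.301 1.051
v -3.598 1.102 0.987
v -3.475 0.942 0.914
v -3.297 0.844 0.844
v -3.091 0.824 0.787
v -2.889 0.884 0.753
v -2.72 1.017 0.745
v -2.61 1.2 0.766
v -2.332 0.543 3.453
v -1.752 0.904 3.888
v -2.268 -0.783 4.467
v -2.031 1.009 4.044
v -2.363 1.033 4.097
v -2.689 0.973 4.039
v -2.954 0.839 3.88
v -3.111 0.653 3.647
v -3.133 0.448 3.38
v -3.017 0.26 3.127
v -2.782 0.121 2.929
v -2.47 0.054 2.822
v -2.134 0.072 2.825
v -1.832 0.172 2.936
v -1.616 0.335 3.136
v -1.525 0.535 3.392
v -1.573 0.736 3.658
f 1 38 17
f 38 12 41
f 17 41 6
f 38 41 17
f 1 17 13
f 17 6 18
f 13 18 2
f 17 18 13
f 1 13 22
f 13 2 23
f 22 23 8
f 13 23 22
f 1 22 34
f 22 8 37
f 34 37 11
f 22 37 34
f 1 34 38
f 34 11 42
f 38 42 12
f 34 42 38
f 2 18 29
f 18 6 32
f 29 32 10
f 18 32 29
f 6 41 19
f 41 12 40
f 19 40 5
f 41 40 19
f 12 42 39
f 42 11 35
f 39 35 3
f 42 35 39
f 11 37 36
f 37 8 24
f 36 24 7
f 37 24 36
f 8 23 28
f 23 2 25
f 28 25 9
f 23 25 28
f 4 30 16
f 30 10 31
f 16 31 5
f 30 31 16
f 4 16 14
f 16 5 15
f 14 15 3
f 16 15 14
f 4 14 21
f 14 3 20
f 21 20 7
f 14 20 21
f 4 21 26
f 21 7 27
f 26 27 9
f 21 27 26
f 4 26 30
f 26 9 33
f 30 33 10
f 26 33 30
f 5 31 19
f 31 10 32
f 19 32 6
f 31 32 19
f 3 15 39
f 15 5 40
f 39 40 12
f 15 40 39
f 7 20 36
f 20 3 35
f 36 35 11
f 20 35 36
f 9 27 28
f 27 7 24
f 28 24 8
f 27 24 28
f 10 33 29
f 33 9 25
f 29 25 2
f 33 25 29
f 44 43 47
f 44 47 45
f 45 47 48
f 45 48 46
f 47 43 49
f 47 49 48
f 48 49 50
f 48 50 46
f 49 43 51
f 49 51 50
f 50 51 52
f 50 52 46
f 51 43 53
f 51 53 52
f 52 53 54
f 52 54 46
f 53 43 55
f 53 55 54
f 54 55 56
f 54 56 46
f 55 43 57
f 55 57 56
f 56 57 58
f 56 58 46
f 57 43 59
f 57 59 58
f 58 59 60
f 58 60 46
f 59 43 61
f 59 61 60
f 60 61 62
f 60 62 46
f 61 43 63
f 61 63 62
f 62 63 64
f 62 64 46
f 63 43 44
f 63 44 64
f 64 44 45
f 64 45 46
f 66 65 68
f 66 68 67
f 68 65 69
f 68 69 67
f 69 65 70
f 69 70 67
f 70 65 71
f 70 71 67
f 71 65 72
f 71 72 67
f 72 65 73
f 72 73 67
f 73 65 74
f 73 74 67
f 74 65 75
f 74 75 67
f 75 65 76
f 75 76 67
f 76 65 77
f 76 77 67
f 77 65 66
f 77 66 67
f 79 78 81
f 79 81 80
f 81 78 82
f 81 82 80
f 82 78 83
f 82 83 80
f 83 78 84
f 83 84 80
f 84 78 85
f 84 85 80
f 85 78 86
f 85 86 80
f 86 78 87
f 86 87 80
f 87 78 88
f 87 88 80
f 88 78 89
f 88 89 80
f 89 78 90
f 89 90 80
f 90 78 91
f 90 91 80
f 91 78 92
f 91 92 80
f 92 78 93
f 92 93 80
f 93 78 94
f 93 94 80
f 94 78 95
f 94 95 80
f 95 78 79
f 95 79 80
f 97 96 99
f 97 99 98
f 99 96 100
f 99 100 98
f 100 96 101
f 100 101 98
f 101 96 102
f 101 102 98
f 102 96 103
f 102 103 98
f 103 96 104
f 103 104 98
f 104 96 105
f 104 105 98
f 105 96 106
f 105 106 98
f 106 96 107
f 106 107 98
f 107 96 108
f 107 108 98
f 108 96 109
f 108 109 98
f 109 96 110
f 109 110 98
f 110 96 111
f 110 111 98
f 111 96 112
f 111 112 98
f 112 96 97
f 112 97 98



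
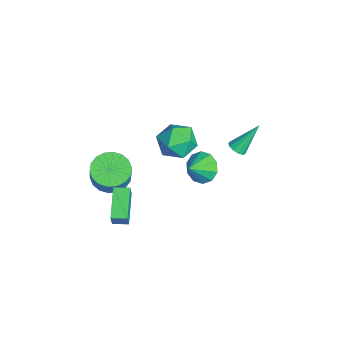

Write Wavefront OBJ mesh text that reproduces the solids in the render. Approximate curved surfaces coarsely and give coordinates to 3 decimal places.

v -1.057 3.156 2.351
v -0.567 3.35 2.292
v -1.343 4.324 3.809
v -0.745 3.518 2.122
v -1.022 3.572 2.024
v -1.31 3.494 2.031
v -1.518 3.308 2.138
v -1.579 3.075 2.314
v -1.475 2.867 2.501
v -1.237 2.75 2.64
v -0.943 2.763 2.688
v -0.685 2.901 2.629
v -0.544 3.119 2.481
v -3.316 -2.994 -1.477
v -2.533 -2.336 -1.824
v -1.941 -2.388 -0.59
v -2.724 -3.046 -0.243
v -2.862 -2.03 -1.654
v -2.271 -2.082 -0.419
v -3.281 -1.915 -1.448
v -2.69 -1.967 -0.213
v -3.707 -2.013 -1.248
v -3.116 -2.066 -0.014
v -4.055 -2.306 -1.094
v -3.464 -2.359 0.141
v -4.257 -2.735 -1.016
v -3.666 -2.788 0.219
v -4.273 -3.216 -1.029
v -3.681 -3.268 0.206
v -4.099 -3.652 -1.13
v -3.507 -3.704 0.104
v -3.769 -3.958 -1.301
v -3.178 -4.01 -0.066
v -3.35 -4.073 -1.507
v -2.759 -4.125 -0.272
v -2.924 -3.974 -1.706
v -2.333 -4.027 -0.472
v -2.576 -3.681 -1.861
v -1.985 -3.734 -0.626
v -2.374 -3.252 -1.939
v -1.783 -3.305 -0.704
v -2.359 -2.772 -1.926
v -1.767 -2.824 -0.691
v -1.563 1.249 2.364
v -0.801 0.399 2.268
v -2.799 0.061 3.072
v -2.037 -0.789 2.976
v -1.87 0.046 3.742
v -1.106 0.781 3.305
v -2.494 -0.321 2.035
v -1.73 0.414 1.598
v -1.376 -0.571 2.065
v -0.99 -0.345 3.12
v -2.61 0.805 2.22
v -2.224 1.031 3.275
v -1.626 -2.991 -1.135
v -1.33 -3.093 -0.281
v -1.433 -2.163 -1.103
v -1.138 -2.266 -0.248
v 0.138 -3.374 -1.792
v 0.433 -3.477 -0.937
v 0.33 -2.547 -1.759
v 0.626 -2.649 -0.905
v 1.008 1.022 3.326
v 1.286 0.553 2.584
v 1.592 0.278 4.014
v 1.672 0.956 2.692
v 1.804 1.385 3.042
v 1.633 1.674 3.5
v 1.222 1.715 3.891
v 0.73 1.491 4.067
v 0.344 1.087 3.959
v 0.211 0.659 3.609
v 0.383 0.369 3.151
v 0.793 0.329 2.76
f 2 1 4
f 2 4 3
f 4 1 5
f 4 5 3
f 5 1 6
f 5 6 3
f 6 1 7
f 6 7 3
f 7 1 8
f 7 8 3
f 8 1 9
f 8 9 3
f 9 1 10
f 9 10 3
f 10 1 11
f 10 11 3
f 11 1 12
f 11 12 3
f 12 1 13
f 12 13 3
f 13 1 2
f 13 2 3
f 15 14 18
f 15 18 16
f 16 18 19
f 16 19 17
f 18 14 20
f 18 20 19
f 19 20 21
f 19 21 17
f 20 14 22
f 20 22 21
f 21 22 23
f 21 23 17
f 22 14 24
f 22 24 23
f 23 24 25
f 23 25 17
f 24 14 26
f 24 26 25
f 25 26 27
f 25 27 17
f 26 14 28
f 26 28 27
f 27 28 29
f 27 29 17
f 28 14 30
f 28 30 29
f 29 30 31
f 29 31 17
f 30 14 32
f 30 32 31
f 31 32 33
f 31 33 17
f 32 14 34
f 32 34 33
f 33 34 35
f 33 35 17
f 34 14 36
f 34 36 35
f 35 36 37
f 35 37 17
f 36 14 38
f 36 38 37
f 37 38 39
f 37 39 17
f 38 14 40
f 38 40 39
f 39 40 41
f 39 41 17
f 40 14 42
f 40 42 41
f 41 42 43
f 41 43 17
f 42 14 15
f 42 15 43
f 43 15 16
f 43 16 17
f 44 55 49
f 44 49 45
f 44 45 51
f 44 51 54
f 44 54 55
f 45 49 53
f 49 55 48
f 55 54 46
f 54 51 50
f 51 45 52
f 47 53 48
f 47 48 46
f 47 46 50
f 47 50 52
f 47 52 53
f 48 53 49
f 46 48 55
f 50 46 54
f 52 50 51
f 53 52 45
f 57 59 56
f 60 57 56
f 56 59 58
f 58 60 56
f 57 63 59
f 61 57 60
f 61 63 57
f 59 63 58
f 62 60 58
f 58 63 62
f 62 61 60
f 63 61 62
f 65 64 67
f 65 67 66
f 67 64 68
f 67 68 66
f 68 64 69
f 68 69 66
f 69 64 70
f 69 70 66
f 70 64 71
f 70 71 66
f 71 64 72
f 71 72 66
f 72 64 73
f 72 73 66
f 73 64 74
f 73 74 66
f 74 64 75
f 74 75 66
f 75 64 65
f 75 65 66



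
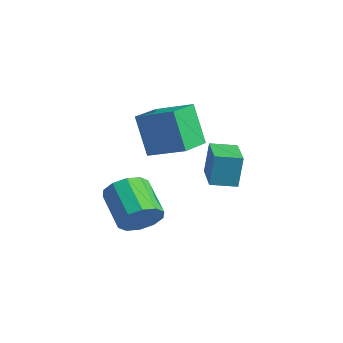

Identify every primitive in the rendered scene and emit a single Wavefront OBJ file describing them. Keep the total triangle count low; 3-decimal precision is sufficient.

v 2.922 0.063 0.169
v 2.357 -0.083 1.733
v 2.147 1.216 -0.004
v 1.582 1.07 1.561
v 4.018 0.87 0.639
v 3.453 0.724 2.204
v 3.243 2.023 0.467
v 2.678 1.877 2.031
v 2.868 2.174 -1.006
v 2.885 2.351 0.232
v 3.228 3.032 -1.134
v 3.245 3.21 0.103
v 4.235 1.61 -0.943
v 4.252 1.788 0.294
v 4.595 2.469 -1.072
v 4.612 2.646 0.166
v 3.206 -0.311 -2.542
v 3.622 -0.472 -1.866
v 2.291 -0.37 -1.022
v 1.874 -0.209 -1.698
v 3.619 0.024 -1.932
v 2.288 0.126 -1.087
v 3.458 0.392 -2.23
v 2.127 0.495 -1.385
v 3.2 0.492 -2.648
v 1.869 0.594 -1.803
v 2.945 0.285 -3.025
v 1.614 0.387 -2.181
v 2.789 -0.15 -3.218
v 1.458 -0.048 -2.374
v 2.792 -0.646 -3.153
v 1.461 -0.544 -2.308
v 2.953 -1.015 -2.855
v 1.622 -0.912 -2.01
v 3.211 -1.114 -2.437
v 1.88 -1.012 -1.592
v 3.466 -0.907 -2.059
v 2.135 -0.805 -1.215
f 2 4 1
f 5 2 1
f 1 4 3
f 3 5 1
f 2 8 4
f 6 2 5
f 6 8 2
f 4 8 3
f 7 5 3
f 3 8 7
f 7 6 5
f 8 6 7
f 10 12 9
f 13 10 9
f 9 12 11
f 11 13 9
f 10 16 12
f 14 10 13
f 14 16 10
f 12 16 11
f 15 13 11
f 11 16 15
f 15 14 13
f 16 14 15
f 18 17 21
f 18 21 19
f 19 21 22
f 19 22 20
f 21 17 23
f 21 23 22
f 22 23 24
f 22 24 20
f 23 17 25
f 23 25 24
f 24 25 26
f 24 26 20
f 25 17 27
f 25 27 26
f 26 27 28
f 26 28 20
f 27 17 29
f 27 29 28
f 28 29 30
f 28 30 20
f 29 17 31
f 29 31 30
f 30 31 32
f 30 32 20
f 31 17 33
f 31 33 32
f 32 33 34
f 32 34 20
f 33 17 35
f 33 35 34
f 34 35 36
f 34 36 20
f 35 17 37
f 35 37 36
f 36 37 38
f 36 38 20
f 37 17 18
f 37 18 38
f 38 18 19
f 38 19 20



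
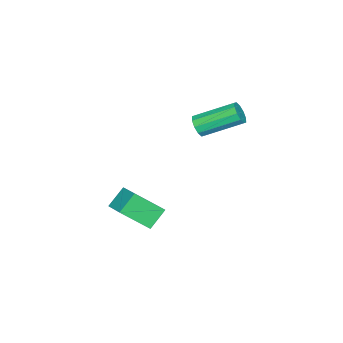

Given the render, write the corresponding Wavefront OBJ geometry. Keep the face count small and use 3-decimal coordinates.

v 0.511 -0.049 1.89
v 0.821 -0.185 2.41
v -0.021 1.494 3.35
v -0.331 1.629 2.83
v 1.041 0.045 2.197
v 0.199 1.723 3.137
v 1.059 0.239 1.867
v 0.218 1.917 2.807
v 0.868 0.323 1.546
v 0.026 2.001 2.486
v 0.54 0.264 1.356
v -0.302 1.943 2.296
v 0.201 0.086 1.37
v -0.641 1.765 2.31
v -0.019 -0.143 1.583
v -0.861 1.535 2.523
v -0.038 -0.337 1.913
v -0.879 1.341 2.853
v 0.154 -0.421 2.234
v -0.688 1.257 3.174
v 0.482 -0.363 2.424
v -0.36 1.316 3.364
v 1.607 -1.735 -3.364
v 2.323 -2.905 -2.152
v 2.414 -0.694 -2.834
v 3.13 -1.864 -1.623
v 2.49 -2.016 -4.157
v 3.206 -3.186 -2.946
v 3.297 -0.975 -3.628
v 4.013 -2.145 -2.416
f 2 1 5
f 2 5 3
f 3 5 6
f 3 6 4
f 5 1 7
f 5 7 6
f 6 7 8
f 6 8 4
f 7 1 9
f 7 9 8
f 8 9 10
f 8 10 4
f 9 1 11
f 9 11 10
f 10 11 12
f 10 12 4
f 11 1 13
f 11 13 12
f 12 13 14
f 12 14 4
f 13 1 15
f 13 15 14
f 14 15 16
f 14 16 4
f 15 1 17
f 15 17 16
f 16 17 18
f 16 18 4
f 17 1 19
f 17 19 18
f 18 19 20
f 18 20 4
f 19 1 21
f 19 21 20
f 20 21 22
f 20 22 4
f 21 1 2
f 21 2 22
f 22 2 3
f 22 3 4
f 24 26 23
f 27 24 23
f 23 26 25
f 25 27 23
f 24 30 26
f 28 24 27
f 28 30 24
f 26 30 25
f 29 27 25
f 25 30 29
f 29 28 27
f 30 28 29



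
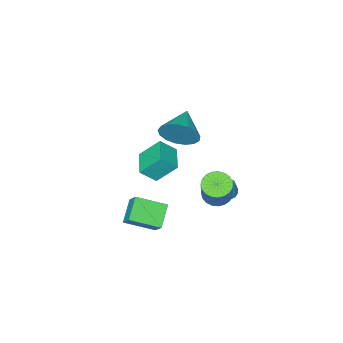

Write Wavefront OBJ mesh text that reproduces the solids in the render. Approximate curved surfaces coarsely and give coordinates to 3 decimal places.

v 1.687 1.279 2.812
v 2.322 0.886 3.493
v 1.02 1.946 3.819
v 1.654 1.554 4.5
v 2.486 2.306 2.66
v 3.12 1.914 3.341
v 1.818 2.974 3.667
v 2.453 2.581 4.348
v 2.164 1.804 -1.439
v 1.28 1.201 -0.701
v 2.343 2.466 -0.684
v 1.459 1.863 0.054
v 3.281 0.857 -0.874
v 2.397 0.254 -0.136
v 3.46 1.519 -0.119
v 2.576 0.916 0.619
v -3.616 0.036 -2.93
v -2.918 0.059 -2.88
v -3.704 0.584 -1.97
v -2.985 0.321 -3.036
v -3.178 0.526 -3.17
v -3.456 0.634 -3.257
v -3.767 0.623 -3.28
v -4.048 0.496 -3.233
v -4.243 0.278 -3.126
v -4.314 0.012 -2.981
v -4.247 -0.25 -2.825
v -4.054 -0.455 -2.691
v -3.776 -0.562 -2.603
v -3.465 -0.552 -2.581
v -3.184 -0.425 -2.628
v -2.989 -0.207 -2.735
v -2.757 -2.369 0.104
v -2.253 -2.572 1.014
v -4.063 -3.311 0.616
v -2.518 -2.151 1.114
v -2.838 -1.78 0.982
v -3.139 -1.544 0.648
v -3.352 -1.496 0.191
v -3.429 -1.649 -0.287
v -3.352 -1.967 -0.675
v -3.139 -2.376 -0.885
v -2.838 -2.785 -0.868
v -2.518 -3.097 -0.628
v -2.254 -3.244 -0.221
v -2.104 -3.189 0.261
v -2.104 -2.947 0.707
v -1.268 2.121 -0.509
v -0.929 2.617 -0.924
v -0.113 3.515 0.814
v -0.452 3.019 1.229
v -1.195 2.752 -0.869
v -0.379 3.65 0.869
v -1.474 2.778 -0.752
v -0.658 3.676 0.987
v -1.717 2.691 -0.592
v -0.901 3.588 1.146
v -1.883 2.505 -0.419
v -1.066 3.403 1.32
v -1.942 2.252 -0.26
v -1.125 3.15 1.478
v -1.885 1.977 -0.145
v -1.068 2.875 1.593
v -1.721 1.727 -0.093
v -0.904 2.625 1.645
v -1.479 1.545 -0.113
v -0.662 2.443 1.625
v -1.2 1.463 -0.201
v -0.384 2.361 1.537
v -0.934 1.494 -0.343
v -0.117 2.392 1.396
v -0.725 1.634 -0.513
v 0.092 2.532 1.225
v -0.61 1.858 -0.683
v 0.207 2.756 1.056
v -0.609 2.127 -0.822
v 0.208 3.025 0.916
v -0.722 2.396 -0.908
v 0.095 3.294 0.831
f 2 4 1
f 5 2 1
f 1 4 3
f 3 5 1
f 2 8 4
f 6 2 5
f 6 8 2
f 4 8 3
f 7 5 3
f 3 8 7
f 7 6 5
f 8 6 7
f 10 12 9
f 13 10 9
f 9 12 11
f 11 13 9
f 10 16 12
f 14 10 13
f 14 16 10
f 12 16 11
f 15 13 11
f 11 16 15
f 15 14 13
f 16 14 15
f 18 17 20
f 18 20 19
f 20 17 21
f 20 21 19
f 21 17 22
f 21 22 19
f 22 17 23
f 22 23 19
f 23 17 24
f 23 24 19
f 24 17 25
f 24 25 19
f 25 17 26
f 25 26 19
f 26 17 27
f 26 27 19
f 27 17 28
f 27 28 19
f 28 17 29
f 28 29 19
f 29 17 30
f 29 30 19
f 30 17 31
f 30 31 19
f 31 17 32
f 31 32 19
f 32 17 18
f 32 18 19
f 34 33 36
f 34 36 35
f 36 33 37
f 36 37 35
f 37 33 38
f 37 38 35
f 38 33 39
f 38 39 35
f 39 33 40
f 39 40 35
f 40 33 41
f 40 41 35
f 41 33 42
f 41 42 35
f 42 33 43
f 42 43 35
f 43 33 44
f 43 44 35
f 44 33 45
f 44 45 35
f 45 33 46
f 45 46 35
f 46 33 47
f 46 47 35
f 47 33 34
f 47 34 35
f 49 48 52
f 49 52 50
f 50 52 53
f 50 53 51
f 52 48 54
f 52 54 53
f 53 54 55
f 53 55 51
f 54 48 56
f 54 56 55
f 55 56 57
f 55 57 51
f 56 48 58
f 56 58 57
f 57 58 59
f 57 59 51
f 58 48 60
f 58 60 59
f 59 60 61
f 59 61 51
f 60 48 62
f 60 62 61
f 61 62 63
f 61 63 51
f 62 48 64
f 62 64 63
f 63 64 65
f 63 65 51
f 64 48 66
f 64 66 65
f 65 66 67
f 65 67 51
f 66 48 68
f 66 68 67
f 67 68 69
f 67 69 51
f 68 48 70
f 68 70 69
f 69 70 71
f 69 71 51
f 70 48 72
f 70 72 71
f 71 72 73
f 71 73 51
f 72 48 74
f 72 74 73
f 73 74 75
f 73 75 51
f 74 48 76
f 74 76 75
f 75 76 77
f 75 77 51
f 76 48 78
f 76 78 77
f 77 78 79
f 77 79 51
f 78 48 49
f 78 49 79
f 79 49 50
f 79 50 51



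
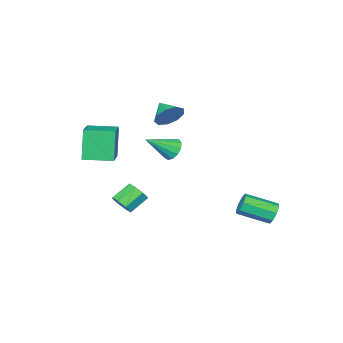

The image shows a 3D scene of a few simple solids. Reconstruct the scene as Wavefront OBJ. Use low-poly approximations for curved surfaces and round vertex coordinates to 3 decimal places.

v 2.595 -2.02 -3.118
v 2.933 -2.387 -2.531
v 1.842 -2.147 -1.755
v 1.505 -1.78 -2.342
v 3.055 -1.81 -2.537
v 1.965 -1.57 -1.761
v 2.908 -1.357 -2.884
v 1.818 -1.117 -2.107
v 2.578 -1.292 -3.368
v 1.487 -1.052 -2.591
v 2.258 -1.653 -3.705
v 1.167 -1.413 -2.929
v 2.135 -2.23 -3.699
v 1.045 -1.99 -2.923
v 2.282 -2.683 -3.353
v 1.192 -2.443 -2.576
v 2.613 -2.748 -2.869
v 1.522 -2.508 -2.092
v -0.838 -1.648 2.779
v -0.322 -1.412 3.541
v -1.162 -2.752 3.341
v -0.932 -1.198 3.61
v -1.498 -1.194 3.29
v -1.754 -1.403 2.731
v -1.582 -1.727 2.194
v -1.062 -2.014 1.931
v -0.437 -2.13 2.065
v 0.001 -2.02 2.533
v 0.046 -1.737 3.116
v 1.423 -3.523 -0.225
v 0.92 -3.886 1.782
v 2.786 -2.382 0.323
v 2.283 -2.745 2.329
v 2.557 -4.895 -0.189
v 2.054 -5.258 1.817
v 3.92 -3.754 0.358
v 3.417 -4.117 2.365
v 0.438 -0.167 1.151
v 0.781 -0.445 0.508
v 1.882 -0.833 2.209
v 0.932 -0.035 0.561
v 0.925 0.333 0.802
v 0.764 0.542 1.153
v 0.5 0.526 1.504
v 0.216 0.291 1.742
v 0.003 -0.09 1.793
v -0.072 -0.495 1.64
v 0.015 -0.796 1.332
v 0.237 -0.897 0.966
v 0.522 -0.766 0.659
v -3.882 3.537 -4.27
v -3.412 3.636 -4.846
v -2.207 2.222 -4.105
v -2.678 2.123 -3.53
v -3.288 3.976 -4.4
v -2.083 2.561 -3.659
v -3.512 4.058 -3.878
v -2.307 2.644 -3.137
v -3.953 3.835 -3.586
v -2.748 2.421 -2.845
v -4.353 3.438 -3.695
v -3.148 2.024 -2.954
v -4.477 3.099 -4.141
v -3.272 1.684 -3.4
v -4.253 3.016 -4.663
v -3.048 1.602 -3.922
v -3.812 3.239 -4.955
v -2.607 1.825 -4.214
f 2 1 5
f 2 5 3
f 3 5 6
f 3 6 4
f 5 1 7
f 5 7 6
f 6 7 8
f 6 8 4
f 7 1 9
f 7 9 8
f 8 9 10
f 8 10 4
f 9 1 11
f 9 11 10
f 10 11 12
f 10 12 4
f 11 1 13
f 11 13 12
f 12 13 14
f 12 14 4
f 13 1 15
f 13 15 14
f 14 15 16
f 14 16 4
f 15 1 17
f 15 17 16
f 16 17 18
f 16 18 4
f 17 1 2
f 17 2 18
f 18 2 3
f 18 3 4
f 20 19 22
f 20 22 21
f 22 19 23
f 22 23 21
f 23 19 24
f 23 24 21
f 24 19 25
f 24 25 21
f 25 19 26
f 25 26 21
f 26 19 27
f 26 27 21
f 27 19 28
f 27 28 21
f 28 19 29
f 28 29 21
f 29 19 20
f 29 20 21
f 31 33 30
f 34 31 30
f 30 33 32
f 32 34 30
f 31 37 33
f 35 31 34
f 35 37 31
f 33 37 32
f 36 34 32
f 32 37 36
f 36 35 34
f 37 35 36
f 39 38 41
f 39 41 40
f 41 38 42
f 41 42 40
f 42 38 43
f 42 43 40
f 43 38 44
f 43 44 40
f 44 38 45
f 44 45 40
f 45 38 46
f 45 46 40
f 46 38 47
f 46 47 40
f 47 38 48
f 47 48 40
f 48 38 49
f 48 49 40
f 49 38 50
f 49 50 40
f 50 38 39
f 50 39 40
f 52 51 55
f 52 55 53
f 53 55 56
f 53 56 54
f 55 51 57
f 55 57 56
f 56 57 58
f 56 58 54
f 57 51 59
f 57 59 58
f 58 59 60
f 58 60 54
f 59 51 61
f 59 61 60
f 60 61 62
f 60 62 54
f 61 51 63
f 61 63 62
f 62 63 64
f 62 64 54
f 63 51 65
f 63 65 64
f 64 65 66
f 64 66 54
f 65 51 67
f 65 67 66
f 66 67 68
f 66 68 54
f 67 51 52
f 67 52 68
f 68 52 53
f 68 53 54



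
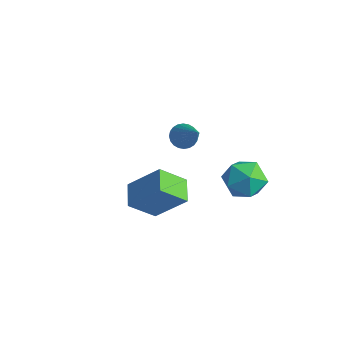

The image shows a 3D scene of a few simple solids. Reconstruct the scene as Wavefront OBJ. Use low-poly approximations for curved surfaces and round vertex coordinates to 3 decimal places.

v -0.959 3.696 -2.086
v -0.613 3.426 -2.509
v 0.459 3.304 -0.674
v -0.536 3.65 -2.524
v -0.524 3.882 -2.471
v -0.578 4.086 -2.361
v -0.69 4.23 -2.208
v -0.843 4.293 -2.037
v -1.014 4.265 -1.873
v -1.176 4.15 -1.742
v -1.306 3.967 -1.664
v -1.382 3.742 -1.649
v -1.394 3.51 -1.702
v -1.34 3.306 -1.812
v -1.228 3.162 -1.965
v -1.075 3.099 -2.136
v -0.904 3.127 -2.3
v -0.742 3.242 -2.431
v 3.882 3.486 -0.821
v 4.722 3.06 -0.557
v 3.158 2.08 -0.783
v 3.998 1.654 -0.519
v 3.535 2.25 0.103
v 3.983 3.119 0.08
v 3.897 2.021 -1.42
v 4.345 2.89 -1.443
v 4.732 2.155 -0.927
v 4.508 2.296 0.014
v 3.372 2.844 -1.354
v 3.148 2.985 -0.413
v 3.159 -1.155 -1.208
v 2.732 -2.103 -0.301
v 2.345 -0.508 -0.916
v 1.918 -1.456 -0.009
v 4.162 -0.444 0.009
v 3.735 -1.392 0.916
v 3.348 0.203 0.301
v 2.921 -0.745 1.208
f 2 1 4
f 2 4 3
f 4 1 5
f 4 5 3
f 5 1 6
f 5 6 3
f 6 1 7
f 6 7 3
f 7 1 8
f 7 8 3
f 8 1 9
f 8 9 3
f 9 1 10
f 9 10 3
f 10 1 11
f 10 11 3
f 11 1 12
f 11 12 3
f 12 1 13
f 12 13 3
f 13 1 14
f 13 14 3
f 14 1 15
f 14 15 3
f 15 1 16
f 15 16 3
f 16 1 17
f 16 17 3
f 17 1 18
f 17 18 3
f 18 1 2
f 18 2 3
f 19 30 24
f 19 24 20
f 19 20 26
f 19 26 29
f 19 29 30
f 20 24 28
f 24 30 23
f 30 29 21
f 29 26 25
f 26 20 27
f 22 28 23
f 22 23 21
f 22 21 25
f 22 25 27
f 22 27 28
f 23 28 24
f 21 23 30
f 25 21 29
f 27 25 26
f 28 27 20
f 32 34 31
f 35 32 31
f 31 34 33
f 33 35 31
f 32 38 34
f 36 32 35
f 36 38 32
f 34 38 33
f 37 35 33
f 33 38 37
f 37 36 35
f 38 36 37



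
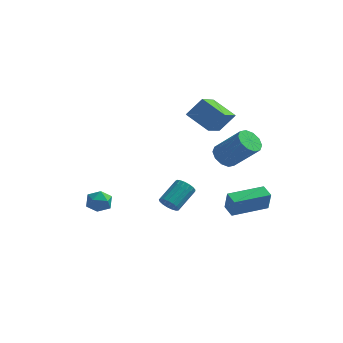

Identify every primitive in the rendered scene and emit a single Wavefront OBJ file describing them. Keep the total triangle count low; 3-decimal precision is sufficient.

v 2.234 2.109 -0
v 2.756 2.483 -0.443
v 4.149 2.265 1.018
v 3.626 1.891 1.46
v 2.526 2.811 -0.175
v 3.919 2.593 1.286
v 2.184 2.871 0.16
v 3.577 2.653 1.621
v 1.862 2.64 0.433
v 3.254 2.422 1.894
v 1.681 2.206 0.541
v 3.073 1.988 2.002
v 1.711 1.735 0.442
v 3.104 1.517 1.903
v 1.941 1.407 0.174
v 3.334 1.189 1.635
v 2.283 1.347 -0.161
v 3.676 1.129 1.3
v 2.606 1.578 -0.434
v 3.998 1.36 1.027
v 2.787 2.012 -0.542
v 4.179 1.794 0.919
v -3.556 -0.594 -2.147
v -2.829 -0.795 -2.203
v -3.891 -1.665 -2.637
v -3.164 -1.866 -2.693
v -3.489 -1.809 -2.012
v -3.282 -1.147 -1.709
v -3.438 -1.313 -3.131
v -3.231 -0.651 -2.828
v -2.756 -1.24 -2.812
v -2.787 -1.546 -2.12
v -3.933 -0.914 -2.72
v -3.964 -1.22 -2.028
v 2.681 2.038 -4.297
v 2.873 1.801 -3.147
v 2.134 2.638 -4.082
v 2.327 2.401 -2.932
v 4.253 3.459 -4.268
v 4.446 3.222 -3.118
v 3.707 4.059 -4.053
v 3.899 3.822 -2.903
v 0.933 -3.212 -0.775
v 1.417 -3.205 -1.095
v 1.91 -2.041 -0.326
v 1.427 -2.048 -0.005
v 1.242 -3.039 -1.234
v 1.735 -1.875 -0.465
v 0.997 -2.913 -1.268
v 1.49 -1.749 -0.498
v 0.737 -2.856 -1.188
v 1.231 -1.692 -0.419
v 0.523 -2.88 -1.014
v 1.016 -1.716 -0.245
v 0.402 -2.98 -0.785
v 0.895 -1.816 -0.016
v 0.403 -3.133 -0.554
v 0.896 -1.969 0.216
v 0.525 -3.305 -0.373
v 1.019 -2.141 0.397
v 0.741 -3.455 -0.284
v 1.235 -2.291 0.485
v 1.001 -3.549 -0.308
v 1.495 -2.385 0.462
v 1.246 -3.567 -0.438
v 1.739 -2.403 0.331
v 1.419 -3.503 -0.646
v 1.912 -2.339 0.123
v 1.48 -3.372 -0.883
v 1.973 -2.208 -0.114
v 0.472 3.247 2.165
v 0.4 1.411 3.095
v 1.187 3.715 3.145
v 1.115 1.879 4.075
v 1.765 2.821 1.425
v 1.693 0.985 2.355
v 2.48 3.289 2.405
v 2.408 1.453 3.335
f 2 1 5
f 2 5 3
f 3 5 6
f 3 6 4
f 5 1 7
f 5 7 6
f 6 7 8
f 6 8 4
f 7 1 9
f 7 9 8
f 8 9 10
f 8 10 4
f 9 1 11
f 9 11 10
f 10 11 12
f 10 12 4
f 11 1 13
f 11 13 12
f 12 13 14
f 12 14 4
f 13 1 15
f 13 15 14
f 14 15 16
f 14 16 4
f 15 1 17
f 15 17 16
f 16 17 18
f 16 18 4
f 17 1 19
f 17 19 18
f 18 19 20
f 18 20 4
f 19 1 21
f 19 21 20
f 20 21 22
f 20 22 4
f 21 1 2
f 21 2 22
f 22 2 3
f 22 3 4
f 23 34 28
f 23 28 24
f 23 24 30
f 23 30 33
f 23 33 34
f 24 28 32
f 28 34 27
f 34 33 25
f 33 30 29
f 30 24 31
f 26 32 27
f 26 27 25
f 26 25 29
f 26 29 31
f 26 31 32
f 27 32 28
f 25 27 34
f 29 25 33
f 31 29 30
f 32 31 24
f 36 38 35
f 39 36 35
f 35 38 37
f 37 39 35
f 36 42 38
f 40 36 39
f 40 42 36
f 38 42 37
f 41 39 37
f 37 42 41
f 41 40 39
f 42 40 41
f 44 43 47
f 44 47 45
f 45 47 48
f 45 48 46
f 47 43 49
f 47 49 48
f 48 49 50
f 48 50 46
f 49 43 51
f 49 51 50
f 50 51 52
f 50 52 46
f 51 43 53
f 51 53 52
f 52 53 54
f 52 54 46
f 53 43 55
f 53 55 54
f 54 55 56
f 54 56 46
f 55 43 57
f 55 57 56
f 56 57 58
f 56 58 46
f 57 43 59
f 57 59 58
f 58 59 60
f 58 60 46
f 59 43 61
f 59 61 60
f 60 61 62
f 60 62 46
f 61 43 63
f 61 63 62
f 62 63 64
f 62 64 46
f 63 43 65
f 63 65 64
f 64 65 66
f 64 66 46
f 65 43 67
f 65 67 66
f 66 67 68
f 66 68 46
f 67 43 69
f 67 69 68
f 68 69 70
f 68 70 46
f 69 43 44
f 69 44 70
f 70 44 45
f 70 45 46
f 72 74 71
f 75 72 71
f 71 74 73
f 73 75 71
f 72 78 74
f 76 72 75
f 76 78 72
f 74 78 73
f 77 75 73
f 73 78 77
f 77 76 75
f 78 76 77



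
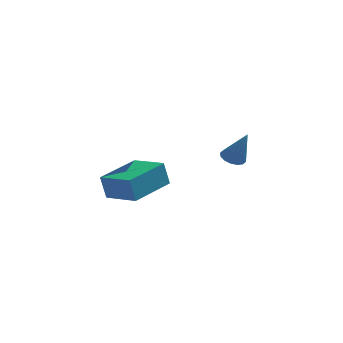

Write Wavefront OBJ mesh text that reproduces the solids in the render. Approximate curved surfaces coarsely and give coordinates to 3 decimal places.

v -4.518 -2.663 3.017
v -4.751 -2.574 4.058
v -3.277 -1.114 3.163
v -3.511 -1.025 4.203
v -3.369 -3.615 3.357
v -3.603 -3.526 4.397
v -2.129 -2.066 3.502
v -2.362 -1.977 4.543
v 0.347 2.383 2.694
v 0.87 2.316 2.478
v 0.913 2.057 4.166
v 0.852 2.603 2.548
v 0.699 2.83 2.658
v 0.451 2.937 2.777
v 0.175 2.896 2.874
v -0.054 2.717 2.923
v -0.177 2.449 2.91
v -0.159 2.163 2.84
v -0.005 1.936 2.731
v 0.242 1.828 2.612
v 0.518 1.87 2.515
v 0.748 2.048 2.466
f 2 4 1
f 5 2 1
f 1 4 3
f 3 5 1
f 2 8 4
f 6 2 5
f 6 8 2
f 4 8 3
f 7 5 3
f 3 8 7
f 7 6 5
f 8 6 7
f 10 9 12
f 10 12 11
f 12 9 13
f 12 13 11
f 13 9 14
f 13 14 11
f 14 9 15
f 14 15 11
f 15 9 16
f 15 16 11
f 16 9 17
f 16 17 11
f 17 9 18
f 17 18 11
f 18 9 19
f 18 19 11
f 19 9 20
f 19 20 11
f 20 9 21
f 20 21 11
f 21 9 22
f 21 22 11
f 22 9 10
f 22 10 11



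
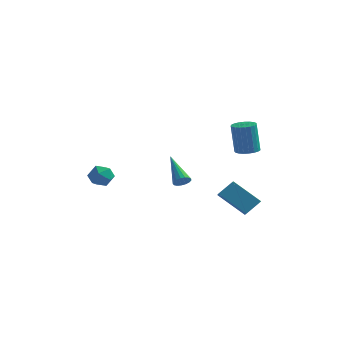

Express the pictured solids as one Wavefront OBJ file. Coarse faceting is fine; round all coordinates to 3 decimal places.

v -3.814 -1.2 0.059
v -3.252 -1.78 0.257
v -4.268 -1.98 -0.937
v -3.706 -2.56 -0.739
v -4.34 -2.404 -0.226
v -4.06 -1.922 0.39
v -3.46 -1.838 -1.07
v -3.18 -1.356 -0.454
v -3.034 -2.174 -0.441
v -3.578 -2.523 0.08
v -3.942 -1.237 -0.76
v -4.486 -1.586 -0.239
v 3.662 1.009 -3.126
v 4.096 0.169 -2.648
v 2.042 0.903 -1.842
v 2.475 0.063 -1.364
v 4.225 1.737 -2.356
v 4.658 0.897 -1.878
v 2.604 1.631 -1.072
v 3.038 0.791 -0.594
v 0.351 -0.096 -0.739
v 0.618 -0.296 -0.315
v -0.911 1.056 0.599
v 0.75 -0.081 -0.375
v 0.789 0.129 -0.52
v 0.729 0.288 -0.714
v 0.581 0.359 -0.914
v 0.381 0.326 -1.074
v 0.174 0.196 -1.157
v 0.007 -0.001 -1.145
v -0.081 -0.22 -1.039
v -0.07 -0.411 -0.865
v 0.037 -0.529 -0.662
v 0.216 -0.548 -0.476
v 0.426 -0.464 -0.351
v 4.049 0.353 2.062
v 4.74 0.215 2.149
v 4.502 0.21 4.044
v 3.811 0.347 3.958
v 4.736 0.51 2.149
v 4.498 0.505 4.044
v 4.613 0.778 2.134
v 4.375 0.773 4.03
v 4.392 0.972 2.107
v 4.155 0.967 4.002
v 4.113 1.06 2.072
v 3.875 1.055 3.967
v 3.822 1.025 2.036
v 3.584 1.02 3.931
v 3.57 0.874 2.004
v 3.332 0.868 3.899
v 3.401 0.632 1.982
v 3.163 0.627 3.877
v 3.345 0.343 1.974
v 3.107 0.338 3.869
v 3.41 0.055 1.981
v 3.172 0.05 3.876
v 3.585 -0.182 2.003
v 3.347 -0.187 3.898
v 3.841 -0.326 2.034
v 3.603 -0.331 3.93
v 4.133 -0.352 2.071
v 3.895 -0.358 3.966
v 4.41 -0.257 2.106
v 4.172 -0.262 4.001
v 4.625 -0.057 2.134
v 4.387 -0.062 4.029
f 1 12 6
f 1 6 2
f 1 2 8
f 1 8 11
f 1 11 12
f 2 6 10
f 6 12 5
f 12 11 3
f 11 8 7
f 8 2 9
f 4 10 5
f 4 5 3
f 4 3 7
f 4 7 9
f 4 9 10
f 5 10 6
f 3 5 12
f 7 3 11
f 9 7 8
f 10 9 2
f 14 16 13
f 17 14 13
f 13 16 15
f 15 17 13
f 14 20 16
f 18 14 17
f 18 20 14
f 16 20 15
f 19 17 15
f 15 20 19
f 19 18 17
f 20 18 19
f 22 21 24
f 22 24 23
f 24 21 25
f 24 25 23
f 25 21 26
f 25 26 23
f 26 21 27
f 26 27 23
f 27 21 28
f 27 28 23
f 28 21 29
f 28 29 23
f 29 21 30
f 29 30 23
f 30 21 31
f 30 31 23
f 31 21 32
f 31 32 23
f 32 21 33
f 32 33 23
f 33 21 34
f 33 34 23
f 34 21 35
f 34 35 23
f 35 21 22
f 35 22 23
f 37 36 40
f 37 40 38
f 38 40 41
f 38 41 39
f 40 36 42
f 40 42 41
f 41 42 43
f 41 43 39
f 42 36 44
f 42 44 43
f 43 44 45
f 43 45 39
f 44 36 46
f 44 46 45
f 45 46 47
f 45 47 39
f 46 36 48
f 46 48 47
f 47 48 49
f 47 49 39
f 48 36 50
f 48 50 49
f 49 50 51
f 49 51 39
f 50 36 52
f 50 52 51
f 51 52 53
f 51 53 39
f 52 36 54
f 52 54 53
f 53 54 55
f 53 55 39
f 54 36 56
f 54 56 55
f 55 56 57
f 55 57 39
f 56 36 58
f 56 58 57
f 57 58 59
f 57 59 39
f 58 36 60
f 58 60 59
f 59 60 61
f 59 61 39
f 60 36 62
f 60 62 61
f 61 62 63
f 61 63 39
f 62 36 64
f 62 64 63
f 63 64 65
f 63 65 39
f 64 36 66
f 64 66 65
f 65 66 67
f 65 67 39
f 66 36 37
f 66 37 67
f 67 37 38
f 67 38 39



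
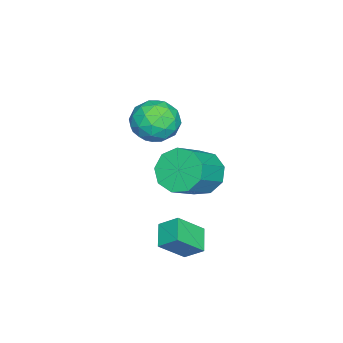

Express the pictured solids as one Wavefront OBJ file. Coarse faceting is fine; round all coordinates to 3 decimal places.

v 3.023 3.377 -4.91
v 2.144 3.092 -4.478
v 3.059 4.092 -4.363
v 2.18 3.806 -3.932
v 3.7 2.654 -4.008
v 2.821 2.368 -3.577
v 3.736 3.368 -3.462
v 2.857 3.083 -3.03
v 0.499 1.941 0.745
v 1.315 1.607 0.347
v -0.335 1.253 -0.387
v 0.481 0.919 -0.785
v 0.178 0.569 0.065
v 0.694 0.994 0.764
v 0.286 1.866 -0.804
v 0.802 2.291 -0.105
v 1.183 1.56 -0.61
v 1.117 0.759 -0.073
v -0.137 2.101 0.033
v -0.203 1.3 0.57
v 0.98 1.835 0.645
v -0 1.025 -0.685
v -0.178 0.82 -0.186
v 0.301 0.623 -0.42
v 0.615 1.474 0.89
v 1.095 1.278 0.656
v 0.427 0.667 0.491
v -0.115 1.582 -0.696
v 0.365 1.386 -0.93
v 0.679 2.237 0.38
v 1.158 2.04 0.146
v 0.553 2.193 -0.531
v 1.382 1.611 -0.151
v 0.892 1.206 -0.817
v 0.778 1.763 -0.828
v 1.081 2.013 -0.417
v 1.343 1.139 0.164
v 0.853 0.735 -0.501
v 0.675 0.529 -0.002
v 0.978 0.779 0.409
v 1.266 1.112 -0.398
v 0.127 2.125 0.461
v -0.363 1.721 -0.204
v 0.002 2.081 -0.449
v 0.305 2.331 -0.038
v 0.088 1.654 0.777
v -0.402 1.249 0.111
v -0.101 0.847 0.377
v 0.202 1.097 0.788
v -0.286 1.748 0.358
v -1.495 2.468 -3.905
v -0.913 3.031 -4.474
v 0.437 2.636 -3.484
v -0.145 2.072 -2.915
v -1.173 3.402 -3.97
v 0.177 3.006 -2.98
v -1.584 3.335 -3.436
v -0.235 2.94 -2.446
v -1.954 2.863 -3.122
v -0.604 2.467 -2.132
v -2.108 2.206 -3.173
v -0.758 1.81 -2.184
v -1.976 1.671 -3.568
v -0.626 1.275 -2.578
v -1.619 1.509 -4.12
v -0.269 1.114 -3.13
v -1.203 1.796 -4.571
v 0.147 1.4 -3.581
v -0.924 2.397 -4.711
v 0.425 2.002 -3.721
f 2 4 1
f 5 2 1
f 1 4 3
f 3 5 1
f 2 8 4
f 6 2 5
f 6 8 2
f 4 8 3
f 7 5 3
f 3 8 7
f 7 6 5
f 8 6 7
f 9 46 25
f 46 20 49
f 25 49 14
f 46 49 25
f 9 25 21
f 25 14 26
f 21 26 10
f 25 26 21
f 9 21 30
f 21 10 31
f 30 31 16
f 21 31 30
f 9 30 42
f 30 16 45
f 42 45 19
f 30 45 42
f 9 42 46
f 42 19 50
f 46 50 20
f 42 50 46
f 10 26 37
f 26 14 40
f 37 40 18
f 26 40 37
f 14 49 27
f 49 20 48
f 27 48 13
f 49 48 27
f 20 50 47
f 50 19 43
f 47 43 11
f 50 43 47
f 19 45 44
f 45 16 32
f 44 32 15
f 45 32 44
f 16 31 36
f 31 10 33
f 36 33 17
f 31 33 36
f 12 38 24
f 38 18 39
f 24 39 13
f 38 39 24
f 12 24 22
f 24 13 23
f 22 23 11
f 24 23 22
f 12 22 29
f 22 11 28
f 29 28 15
f 22 28 29
f 12 29 34
f 29 15 35
f 34 35 17
f 29 35 34
f 12 34 38
f 34 17 41
f 38 41 18
f 34 41 38
f 13 39 27
f 39 18 40
f 27 40 14
f 39 40 27
f 11 23 47
f 23 13 48
f 47 48 20
f 23 48 47
f 15 28 44
f 28 11 43
f 44 43 19
f 28 43 44
f 17 35 36
f 35 15 32
f 36 32 16
f 35 32 36
f 18 41 37
f 41 17 33
f 37 33 10
f 41 33 37
f 52 51 55
f 52 55 53
f 53 55 56
f 53 56 54
f 55 51 57
f 55 57 56
f 56 57 58
f 56 58 54
f 57 51 59
f 57 59 58
f 58 59 60
f 58 60 54
f 59 51 61
f 59 61 60
f 60 61 62
f 60 62 54
f 61 51 63
f 61 63 62
f 62 63 64
f 62 64 54
f 63 51 65
f 63 65 64
f 64 65 66
f 64 66 54
f 65 51 67
f 65 67 66
f 66 67 68
f 66 68 54
f 67 51 69
f 67 69 68
f 68 69 70
f 68 70 54
f 69 51 52
f 69 52 70
f 70 52 53
f 70 53 54

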